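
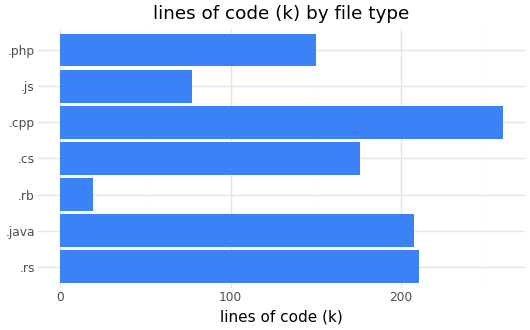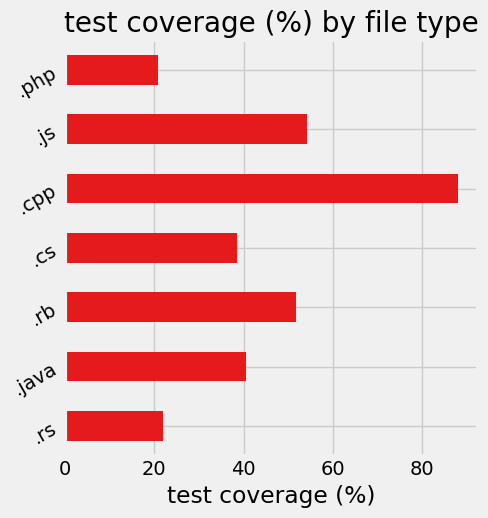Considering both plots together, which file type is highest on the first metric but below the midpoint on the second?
.rs

Chart 2 median test coverage (%) ≈ 40; below-median file types: .rs, .cs, .php. Among those, .rs has the highest lines of code (k) (≈ 200).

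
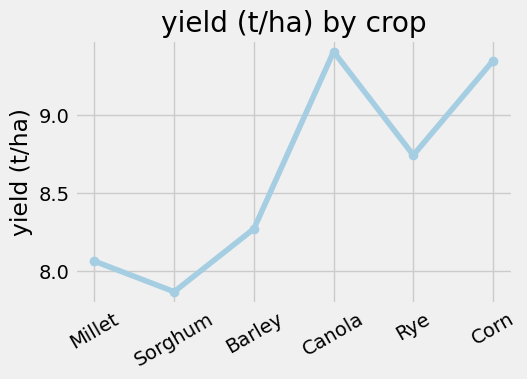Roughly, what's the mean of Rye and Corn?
(8.8 + 9.4) / 2 ≈ 9.1.

≈ 9.1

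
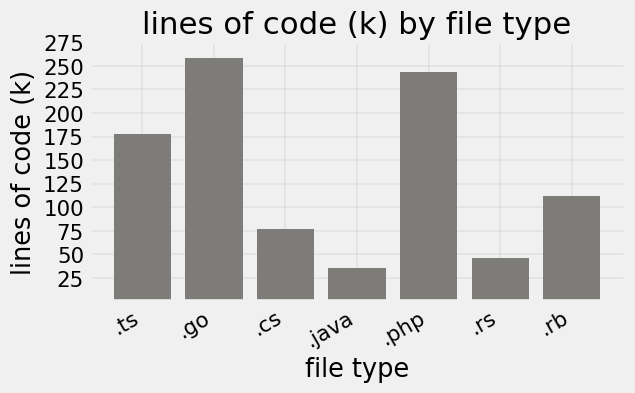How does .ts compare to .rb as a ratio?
≈ 1.75×

.ts ≈ 175, .rb ≈ 100; 175/100 ≈ 1.75.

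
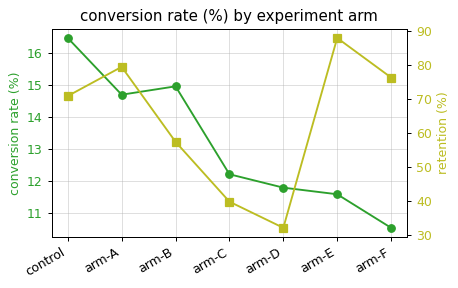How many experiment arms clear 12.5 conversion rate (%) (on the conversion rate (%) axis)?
3

Above 12.5: control, arm-A, arm-B.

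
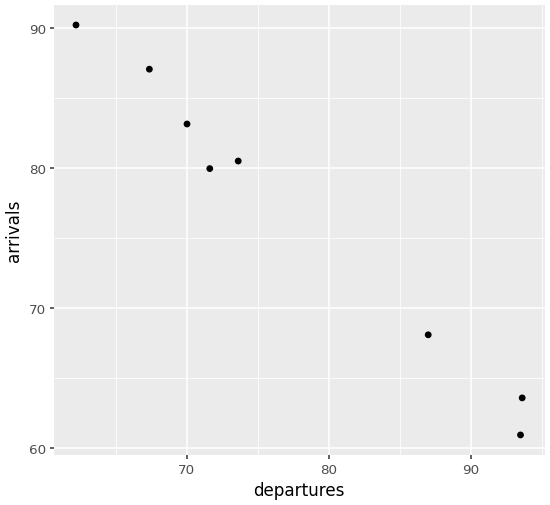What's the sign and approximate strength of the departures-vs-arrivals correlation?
negative, strong

Points are negatively correlated; strong (|r| ≈ 1.0).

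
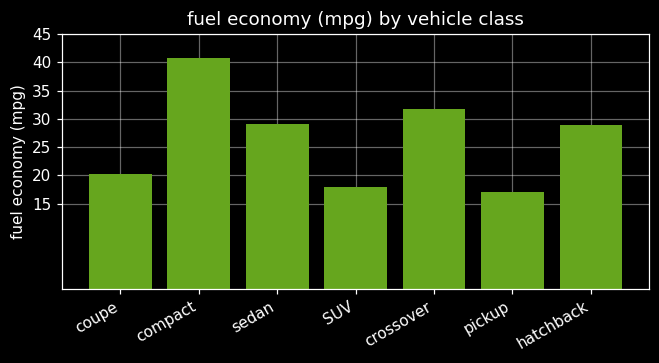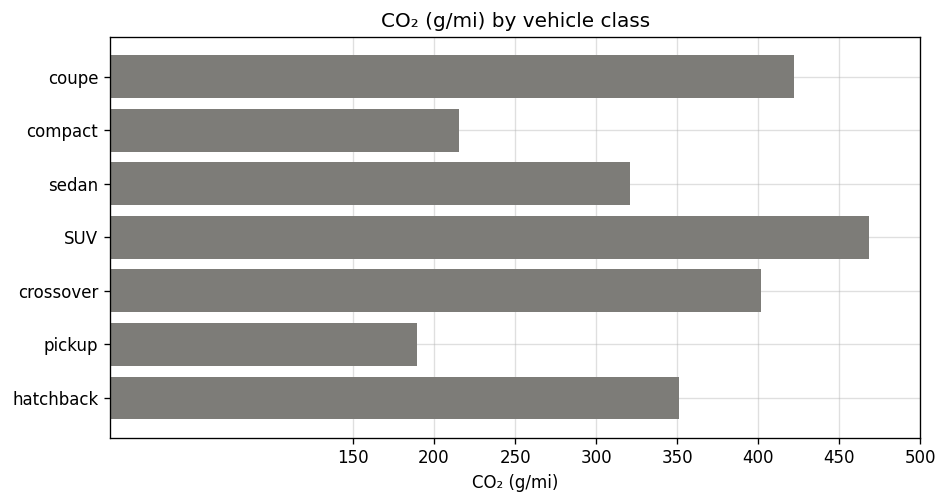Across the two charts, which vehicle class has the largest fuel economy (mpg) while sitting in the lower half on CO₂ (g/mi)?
compact

Chart 2 median CO₂ (g/mi) ≈ 350; below-median vehicle classes: compact, sedan, pickup. Among those, compact has the highest fuel economy (mpg) (≈ 40).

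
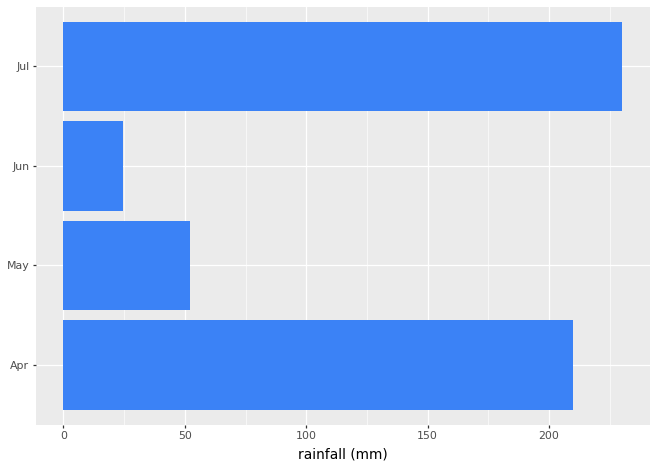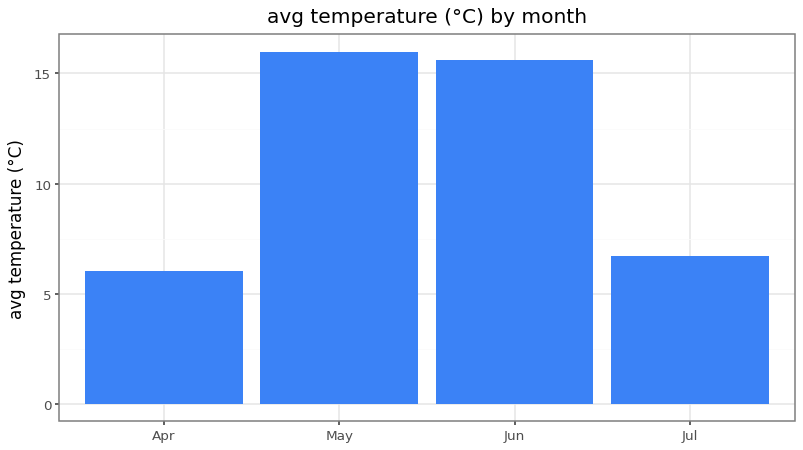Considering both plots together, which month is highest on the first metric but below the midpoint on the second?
Chart 2 median avg temperature (°C) ≈ 12; below-median months: Apr, Jul. Among those, Jul has the highest rainfall (mm) (≈ 225).

Jul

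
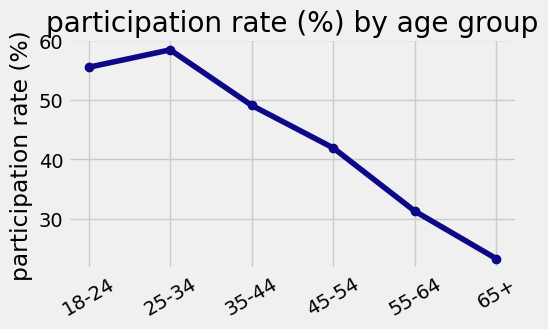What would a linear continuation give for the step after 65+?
≈ 17.5

Last three: 40, 30, 25 → slope ≈ -7.5/step → next ≈ 17.5.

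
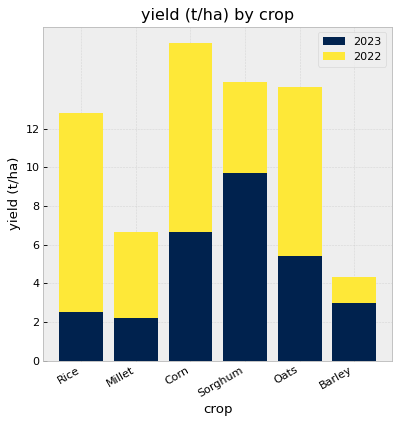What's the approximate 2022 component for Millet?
2022 top ≈ 6, bottom ≈ 2; segment ≈ 4.

≈ 4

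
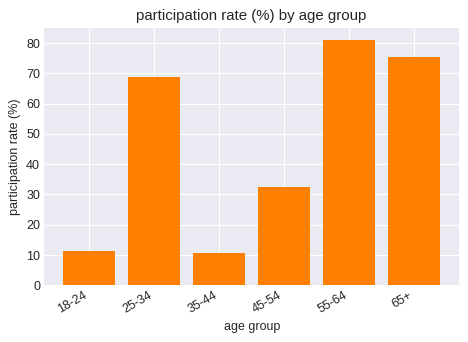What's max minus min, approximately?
Max 55-64 ≈ 80, min 35-44 ≈ 10; range ≈ 70.

≈ 70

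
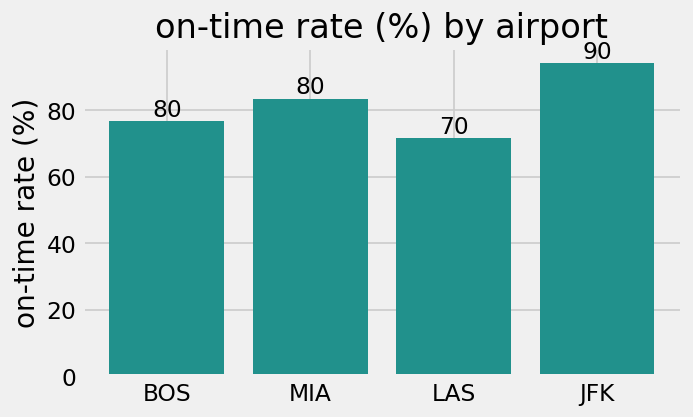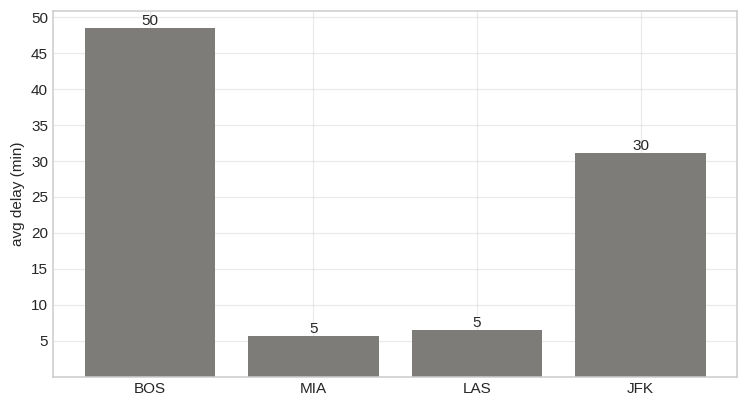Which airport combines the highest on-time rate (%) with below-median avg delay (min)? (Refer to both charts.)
MIA

Chart 2 median avg delay (min) ≈ 20; below-median airports: MIA, LAS. Among those, MIA has the highest on-time rate (%) (≈ 80).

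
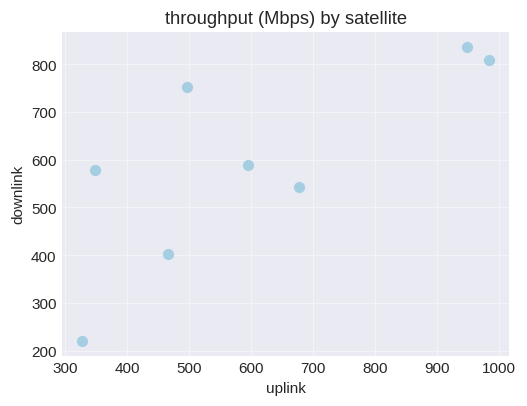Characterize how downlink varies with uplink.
Points are positively correlated; strong (|r| ≈ 0.8).

positive, strong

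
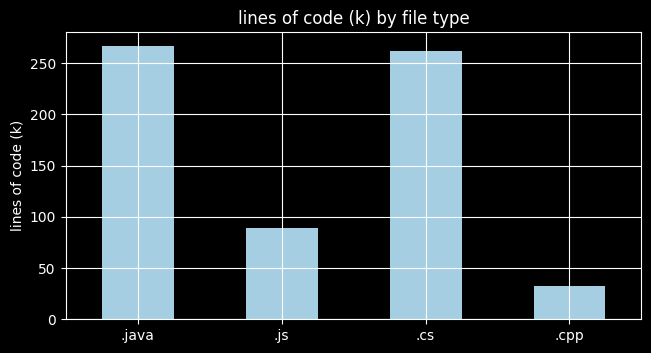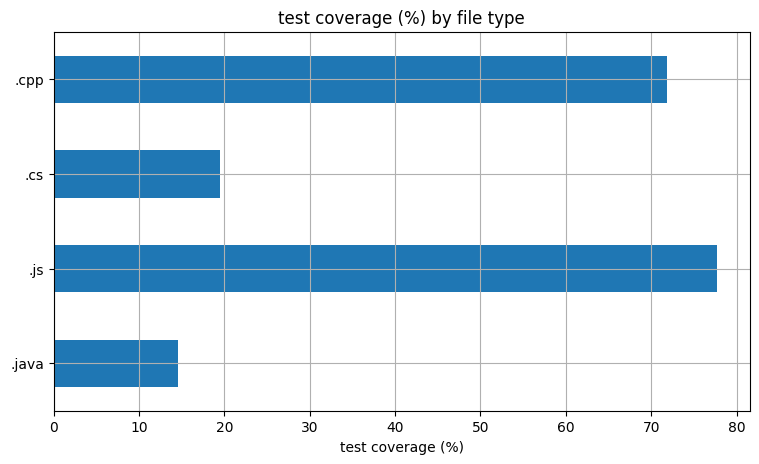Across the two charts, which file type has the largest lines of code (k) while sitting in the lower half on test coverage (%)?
Chart 2 median test coverage (%) ≈ 50; below-median file types: .java, .cs. Among those, .java has the highest lines of code (k) (≈ 275).

.java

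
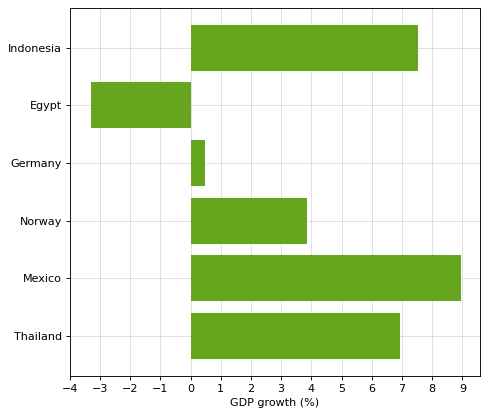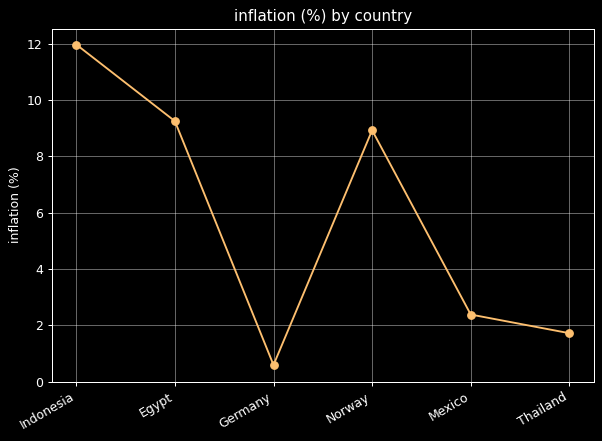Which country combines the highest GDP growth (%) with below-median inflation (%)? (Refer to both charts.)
Mexico

Chart 2 median inflation (%) ≈ 6; below-median countries: Germany, Mexico, Thailand. Among those, Mexico has the highest GDP growth (%) (≈ 9).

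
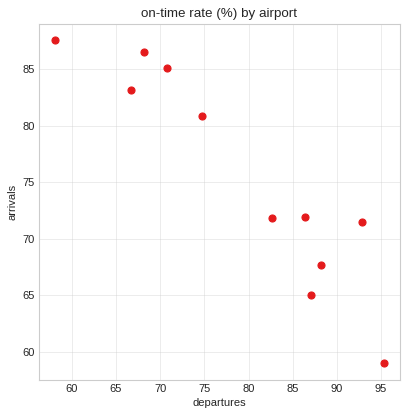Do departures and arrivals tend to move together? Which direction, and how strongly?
negative, strong

Points are negatively correlated; strong (|r| ≈ 0.9).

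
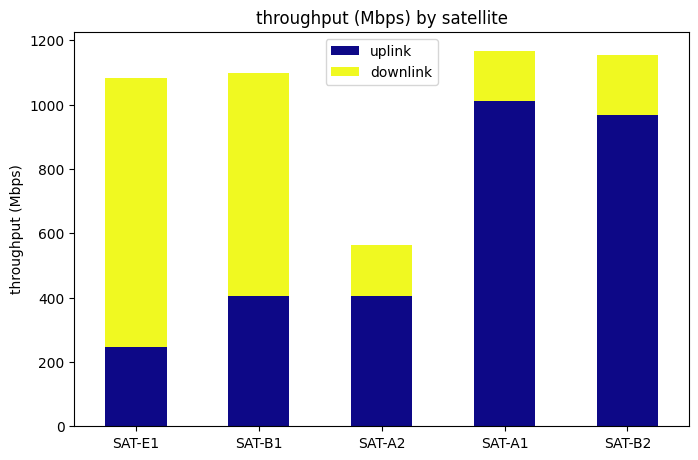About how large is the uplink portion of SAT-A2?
uplink top ≈ 400, bottom ≈ 0; segment ≈ 400.

≈ 400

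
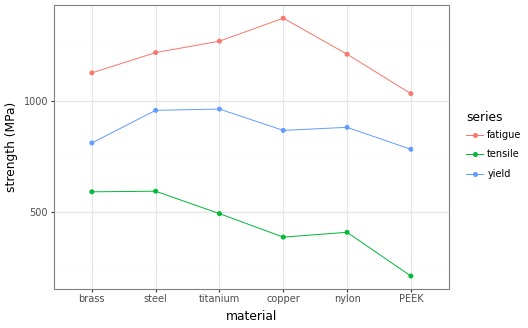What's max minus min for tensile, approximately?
Max steel ≈ 600, min PEEK ≈ 200; range ≈ 400.

≈ 400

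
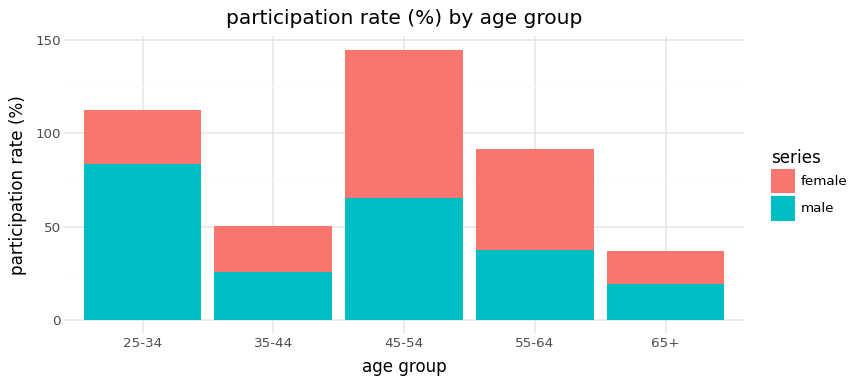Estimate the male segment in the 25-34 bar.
≈ 80

male top ≈ 80, bottom ≈ 0; segment ≈ 80.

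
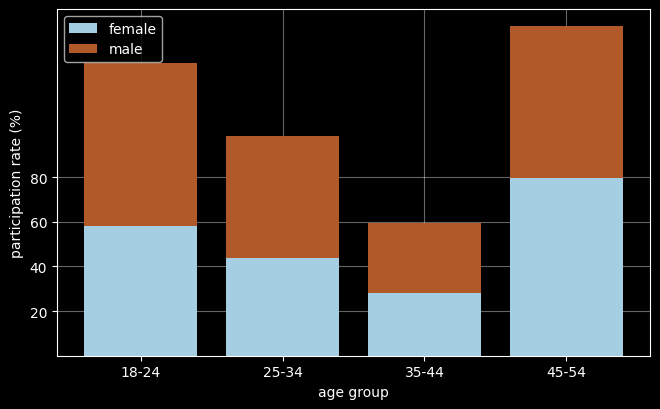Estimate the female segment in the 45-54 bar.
female top ≈ 80, bottom ≈ 0; segment ≈ 80.

≈ 80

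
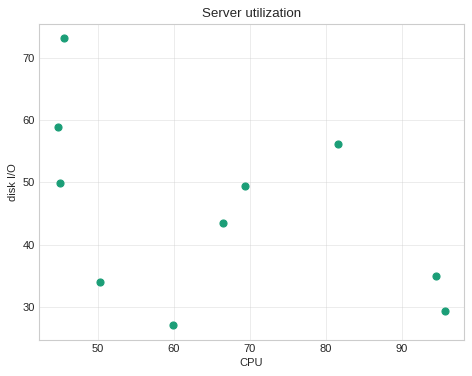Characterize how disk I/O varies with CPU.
Points are negatively correlated; moderate (|r| ≈ 0.5).

negative, moderate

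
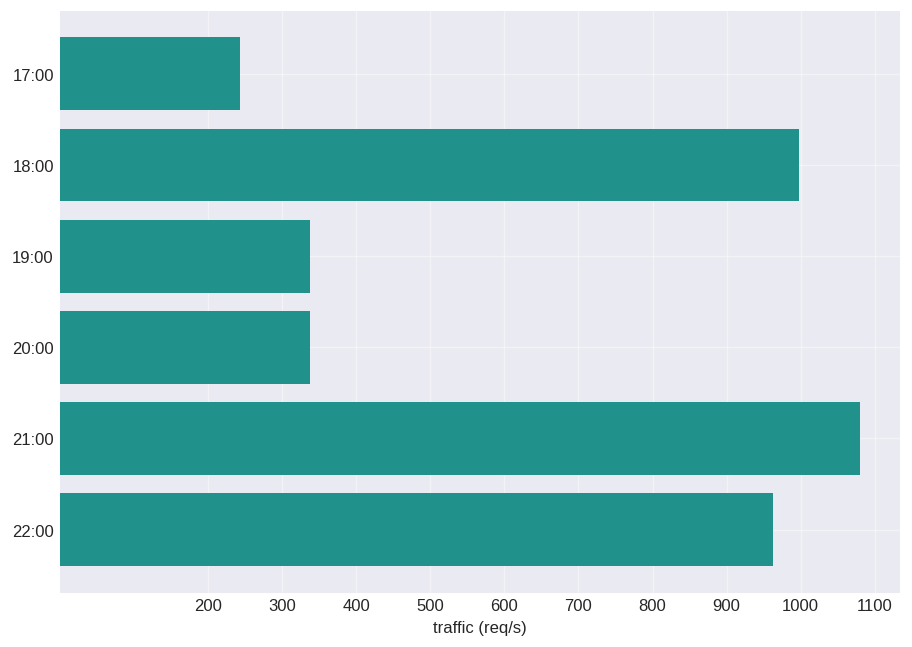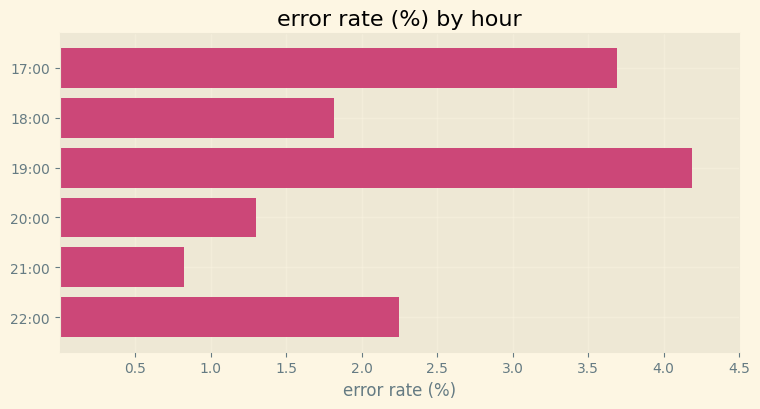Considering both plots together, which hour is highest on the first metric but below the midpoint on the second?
Chart 2 median error rate (%) ≈ 2; below-median hours: 18:00, 20:00, 21:00. Among those, 21:00 has the highest traffic (req/s) (≈ 1100).

21:00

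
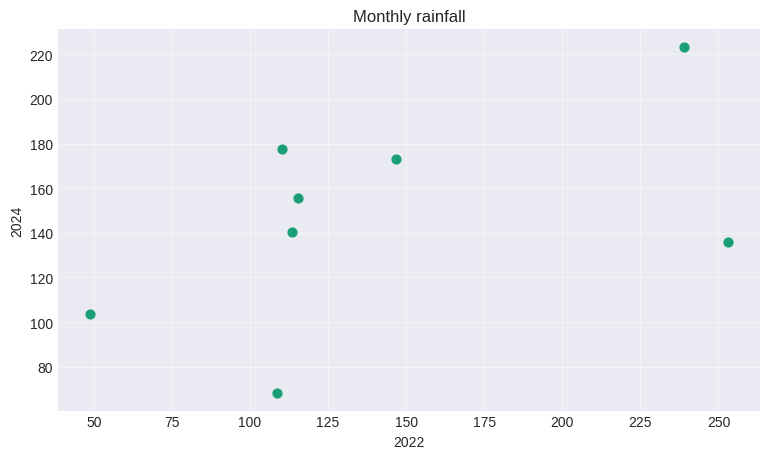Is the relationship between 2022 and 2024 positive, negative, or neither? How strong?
Points are positively correlated; moderate (|r| ≈ 0.5).

positive, moderate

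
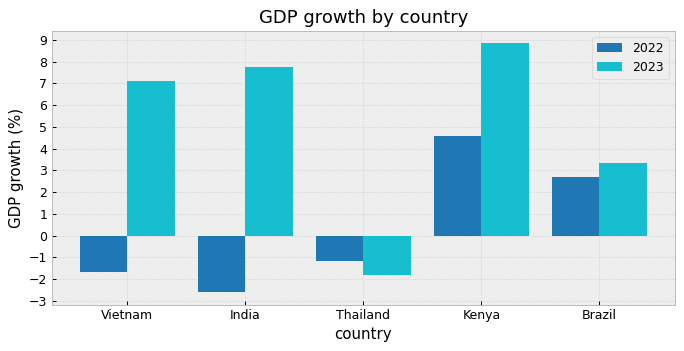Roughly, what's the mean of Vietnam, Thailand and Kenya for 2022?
≈ 1

(-2 + -1 + 5) / 3 ≈ 1.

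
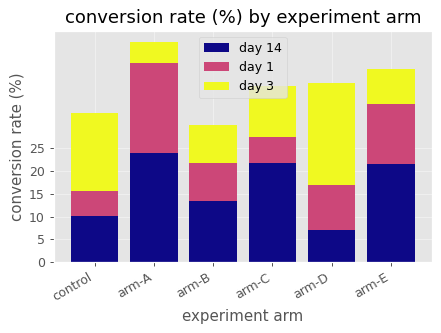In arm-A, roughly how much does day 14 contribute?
≈ 25

day 14 top ≈ 25, bottom ≈ 0; segment ≈ 25.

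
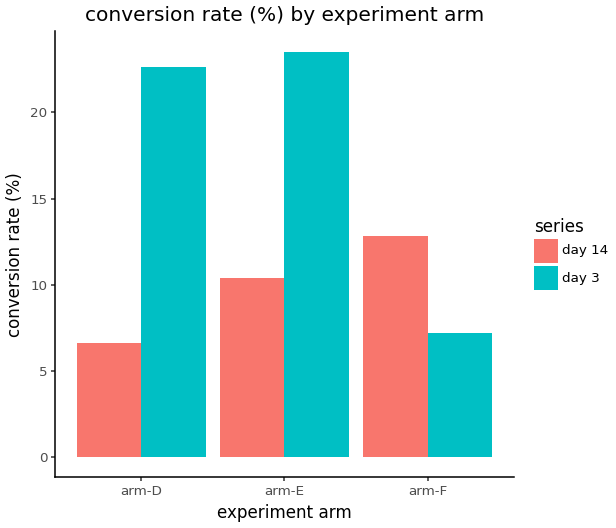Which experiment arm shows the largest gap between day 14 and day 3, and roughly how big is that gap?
arm-D: day 14 ≈ 6, day 3 ≈ 22 → gap ≈ 16. Next-largest (arm-E) is only ≈ 14.

arm-D, ≈ 16 %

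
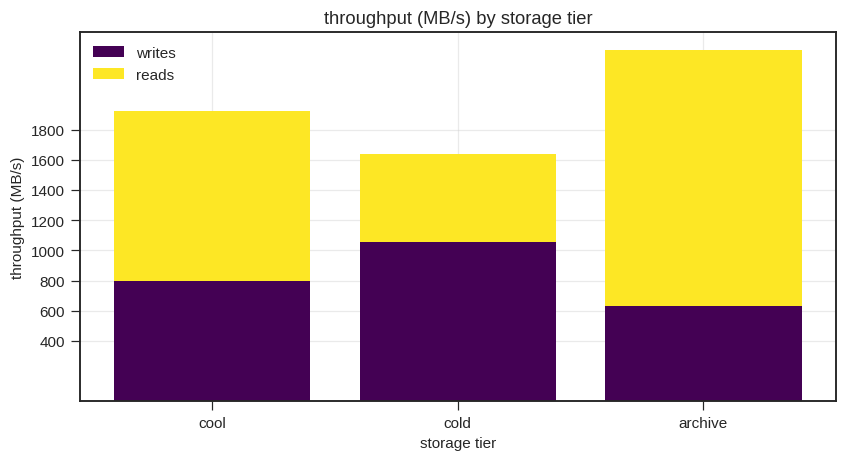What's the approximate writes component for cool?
writes top ≈ 800, bottom ≈ 0; segment ≈ 800.

≈ 800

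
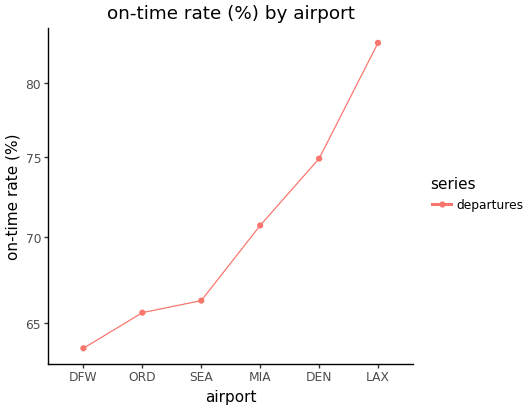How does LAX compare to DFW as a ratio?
≈ 1.28×

LAX ≈ 82, DFW ≈ 64; 82/64 ≈ 1.28.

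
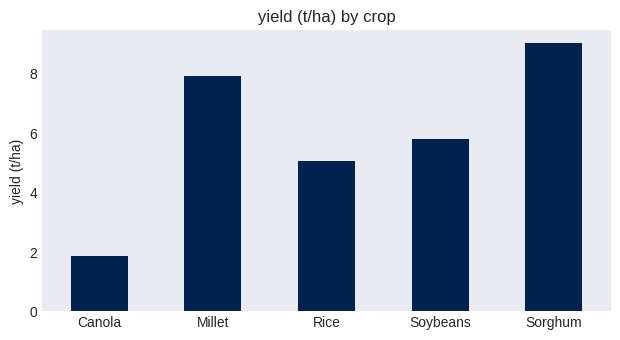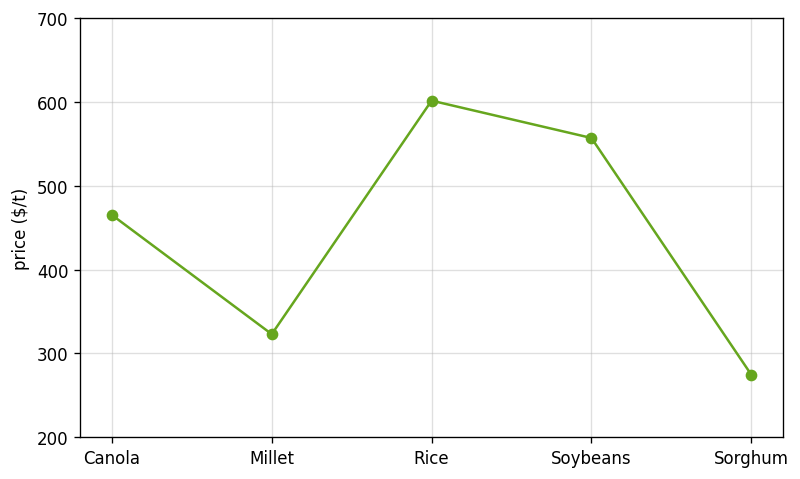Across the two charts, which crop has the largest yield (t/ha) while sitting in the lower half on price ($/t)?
Sorghum

Chart 2 median price ($/t) ≈ 500; below-median crops: Millet, Sorghum. Among those, Sorghum has the highest yield (t/ha) (≈ 9).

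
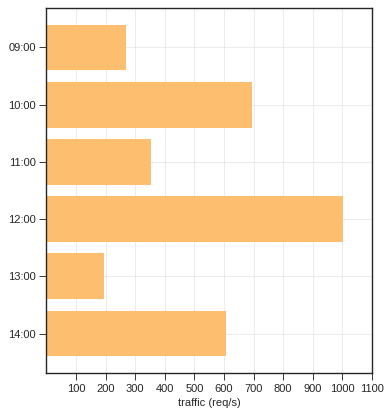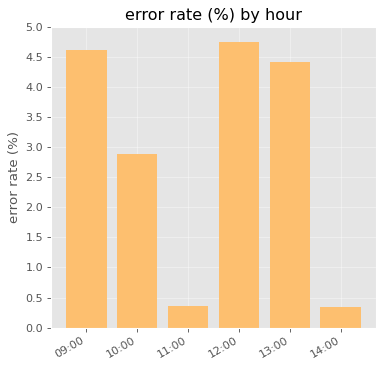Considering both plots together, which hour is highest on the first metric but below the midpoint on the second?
Chart 2 median error rate (%) ≈ 3.5; below-median hours: 10:00, 11:00, 14:00. Among those, 10:00 has the highest traffic (req/s) (≈ 700).

10:00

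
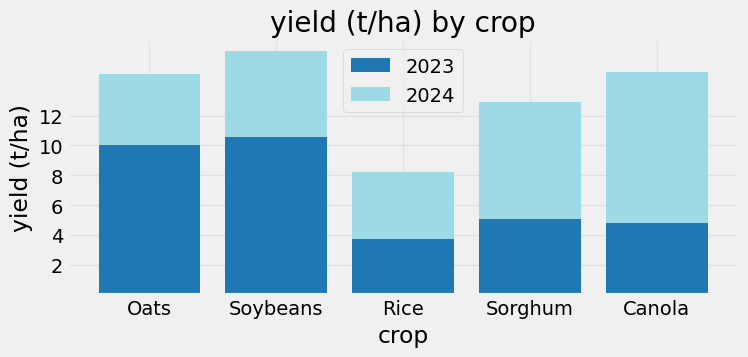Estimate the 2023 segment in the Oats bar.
2023 top ≈ 10, bottom ≈ 0; segment ≈ 10.

≈ 10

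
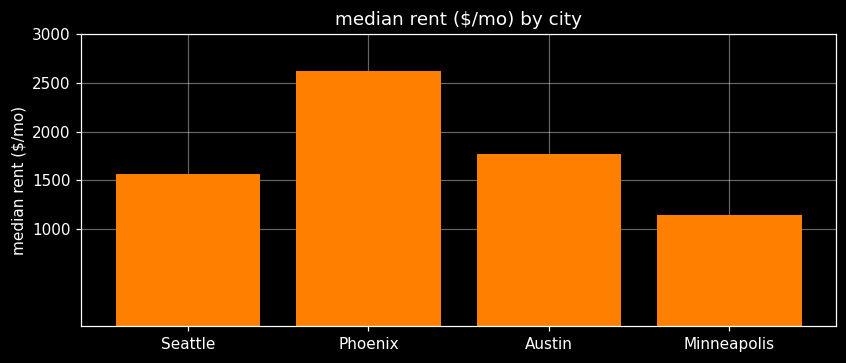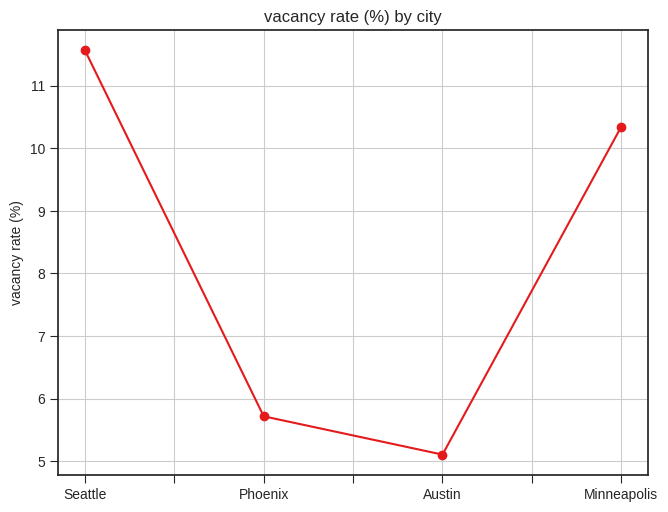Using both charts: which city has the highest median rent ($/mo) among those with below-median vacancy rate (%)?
Phoenix

Chart 2 median vacancy rate (%) ≈ 8; below-median cities: Phoenix, Austin. Among those, Phoenix has the highest median rent ($/mo) (≈ 2500).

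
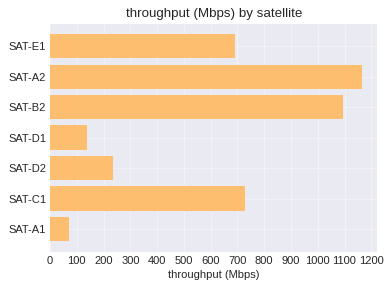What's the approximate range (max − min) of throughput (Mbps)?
Max SAT-A2 ≈ 1200, min SAT-A1 ≈ 100; range ≈ 1100.

≈ 1100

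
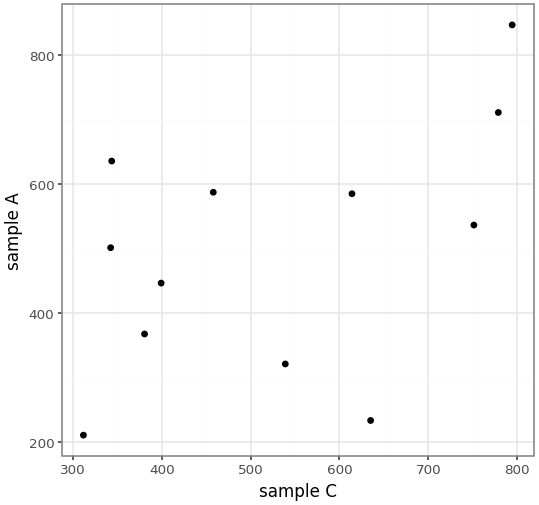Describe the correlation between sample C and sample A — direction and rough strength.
positive, moderate

Points are positively correlated; moderate (|r| ≈ 0.5).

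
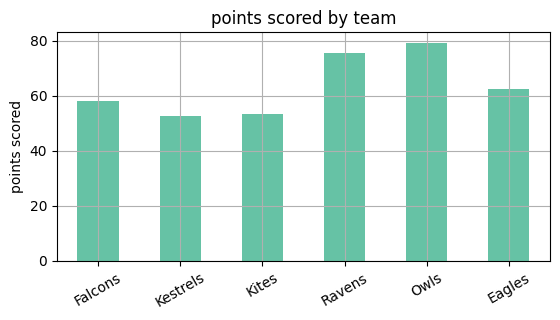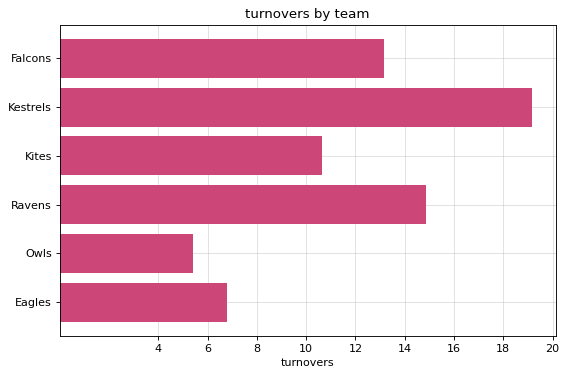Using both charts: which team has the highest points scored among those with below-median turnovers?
Owls

Chart 2 median turnovers ≈ 12; below-median teams: Kites, Owls, Eagles. Among those, Owls has the highest points scored (≈ 80).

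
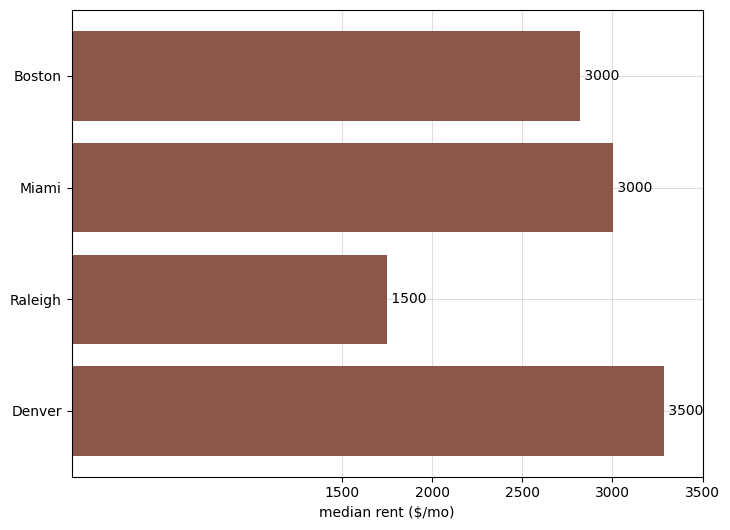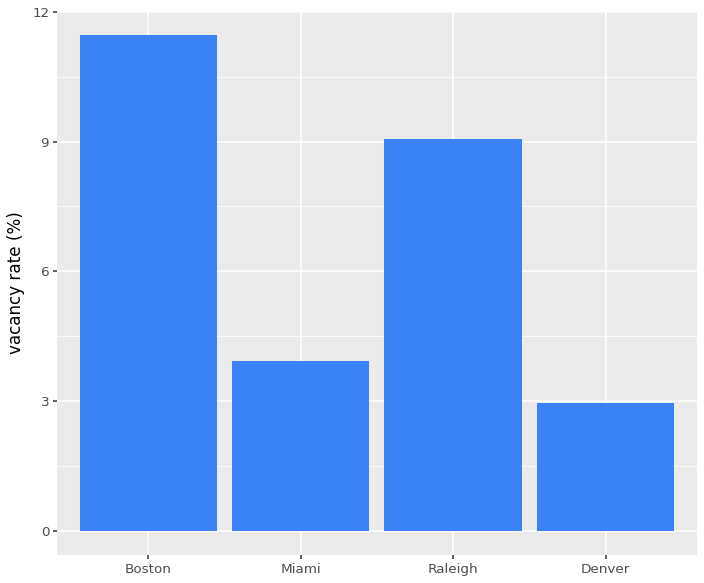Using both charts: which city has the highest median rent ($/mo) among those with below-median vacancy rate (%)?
Chart 2 median vacancy rate (%) ≈ 6; below-median cities: Miami, Denver. Among those, Denver has the highest median rent ($/mo) (≈ 3500).

Denver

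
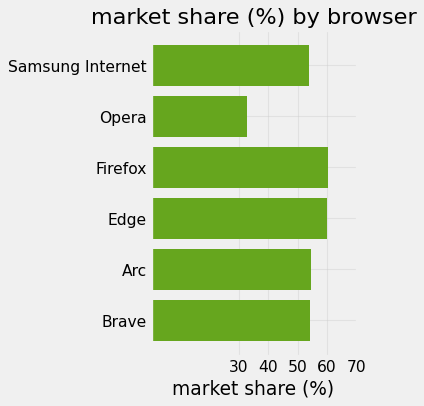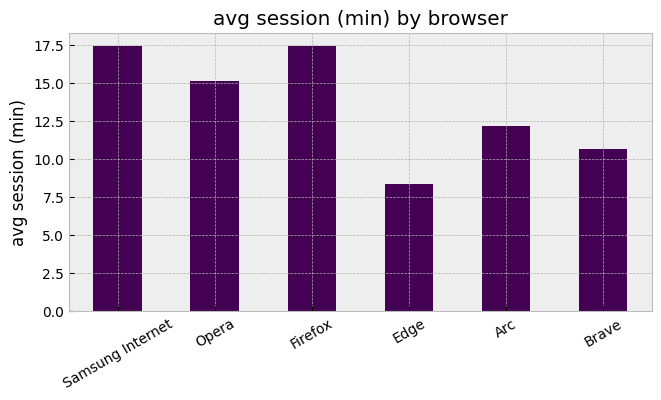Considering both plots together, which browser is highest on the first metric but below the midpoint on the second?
Edge

Chart 2 median avg session (min) ≈ 14; below-median browsers: Edge, Arc, Brave. Among those, Edge has the highest market share (%) (≈ 60).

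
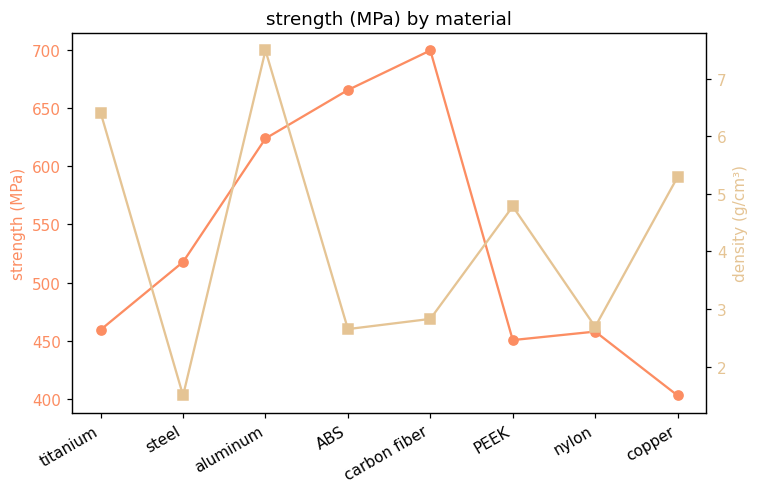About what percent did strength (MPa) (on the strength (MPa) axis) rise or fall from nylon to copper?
≈ -11.1%

nylon ≈ 450, copper ≈ 400; (400 − 450) / 450 ≈ -11.1%.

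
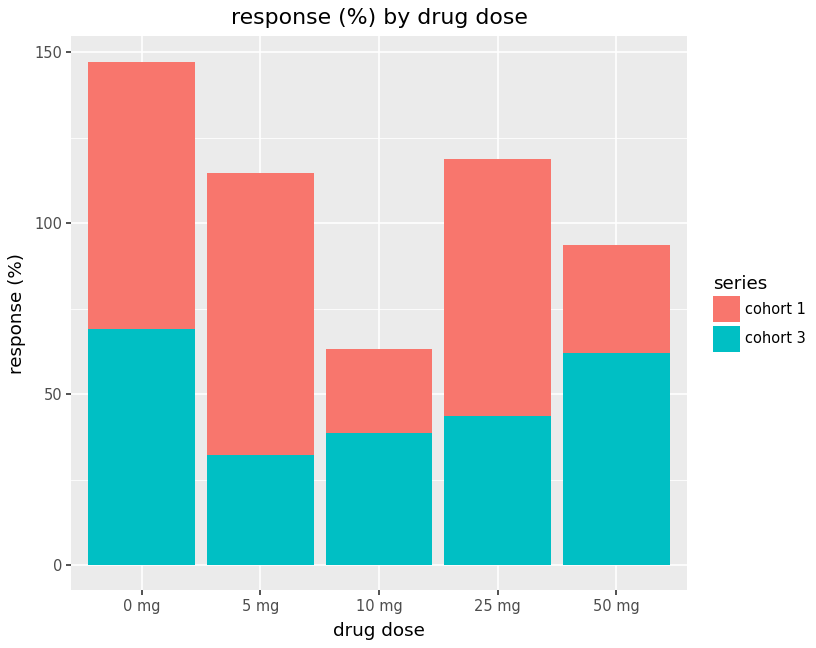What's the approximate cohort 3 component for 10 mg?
cohort 3 top ≈ 40, bottom ≈ 0; segment ≈ 40.

≈ 40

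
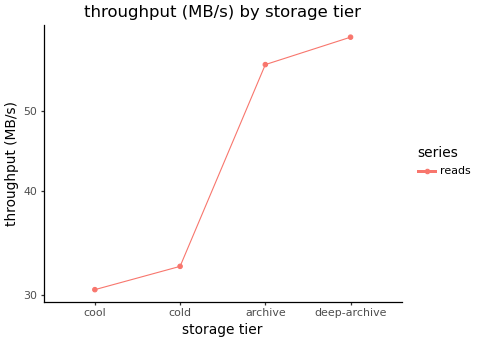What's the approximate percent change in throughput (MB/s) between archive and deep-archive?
archive ≈ 55, deep-archive ≈ 60; (60 − 55) / 55 ≈ +9.1%.

≈ +9.1%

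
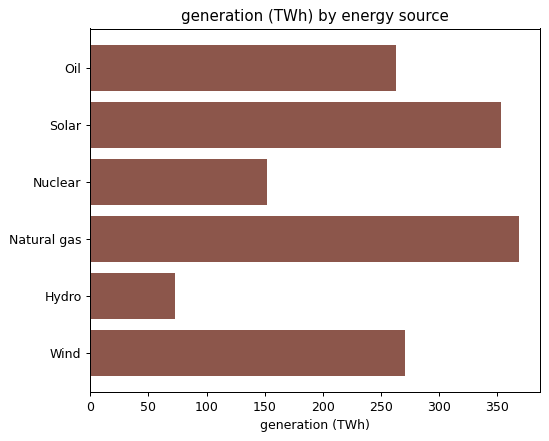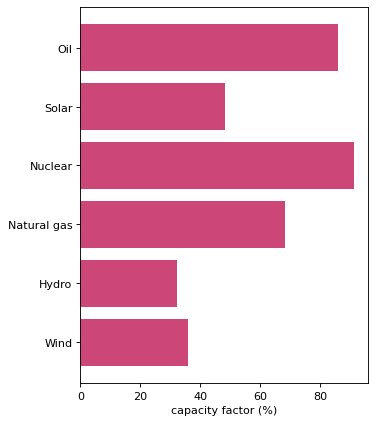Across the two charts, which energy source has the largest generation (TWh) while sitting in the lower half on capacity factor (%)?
Solar

Chart 2 median capacity factor (%) ≈ 60; below-median energy sources: Solar, Hydro, Wind. Among those, Solar has the highest generation (TWh) (≈ 350).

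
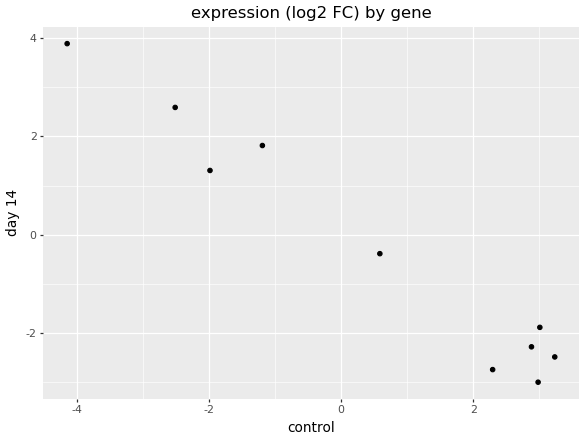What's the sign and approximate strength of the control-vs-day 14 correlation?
Points are negatively correlated; strong (|r| ≈ 1.0).

negative, strong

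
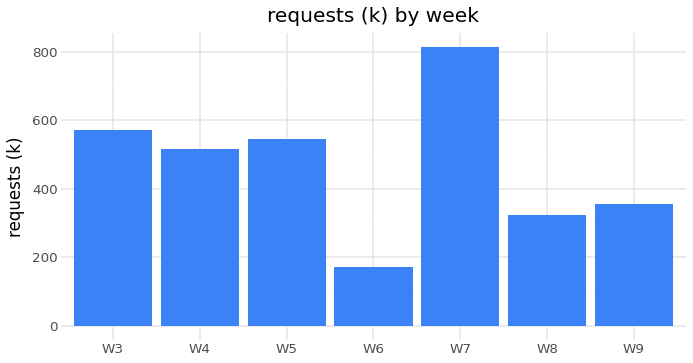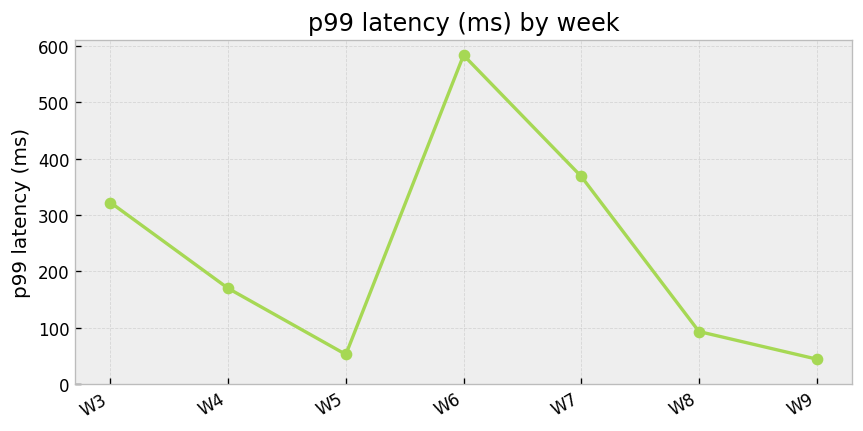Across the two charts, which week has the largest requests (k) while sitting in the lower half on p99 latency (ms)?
W5

Chart 2 median p99 latency (ms) ≈ 200; below-median weeks: W5, W8, W9. Among those, W5 has the highest requests (k) (≈ 500).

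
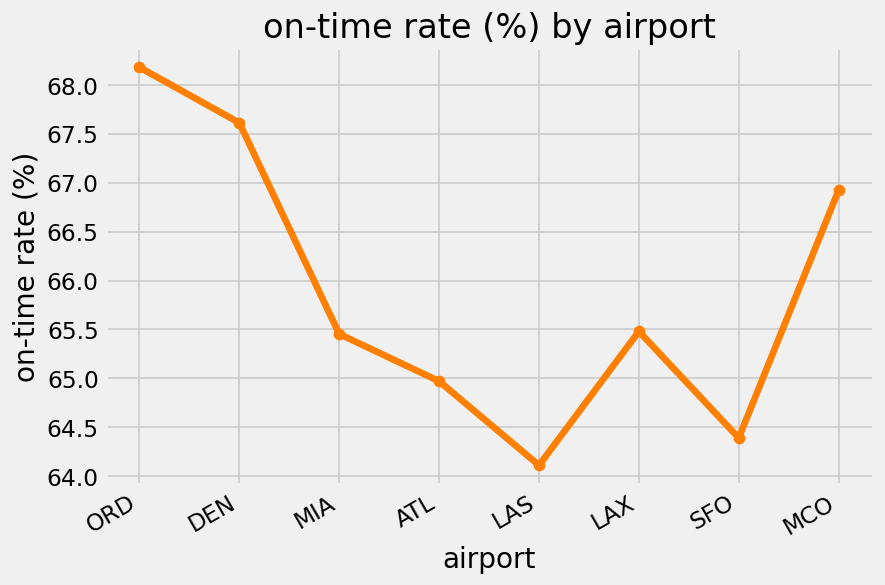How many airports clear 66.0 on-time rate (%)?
3

Above 66.0: ORD, DEN, MCO.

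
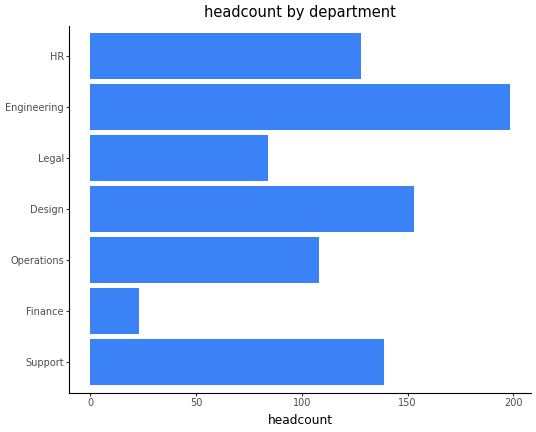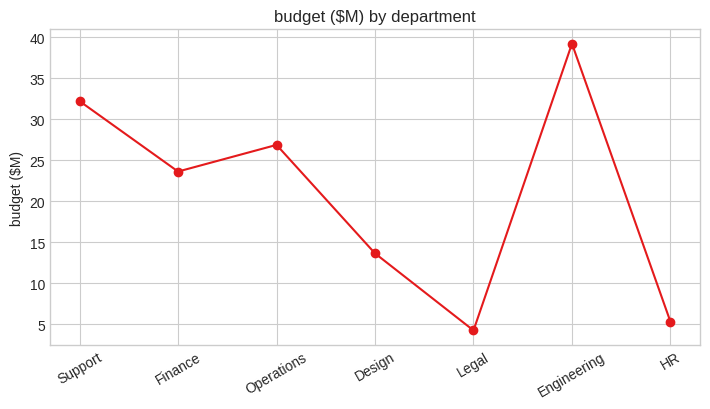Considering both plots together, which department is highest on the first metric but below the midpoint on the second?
Chart 2 median budget ($M) ≈ 25; below-median departments: Design, Legal, HR. Among those, Design has the highest headcount (≈ 160).

Design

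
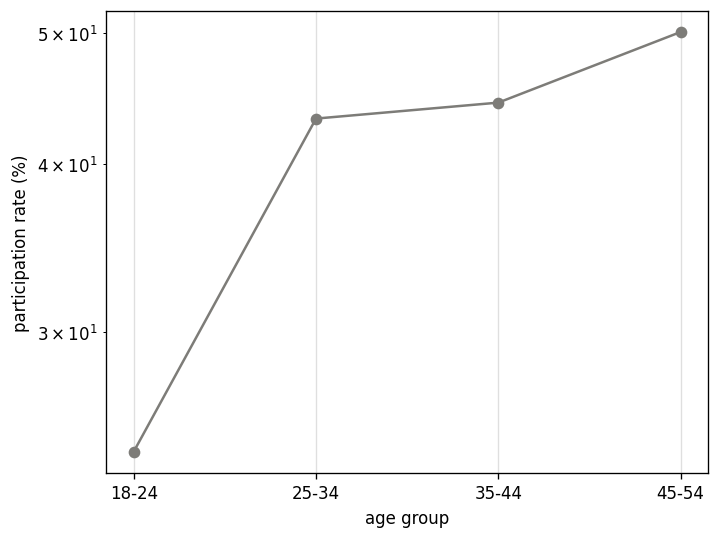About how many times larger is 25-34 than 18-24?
25-34 ≈ 45, 18-24 ≈ 25; 45/25 ≈ 1.8.

≈ 1.8×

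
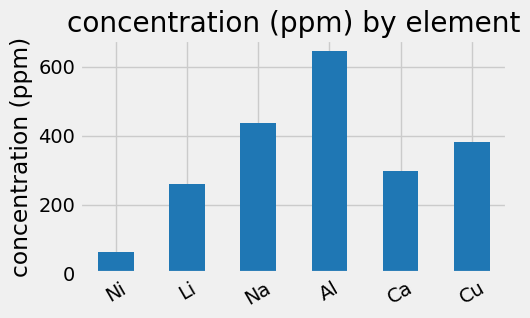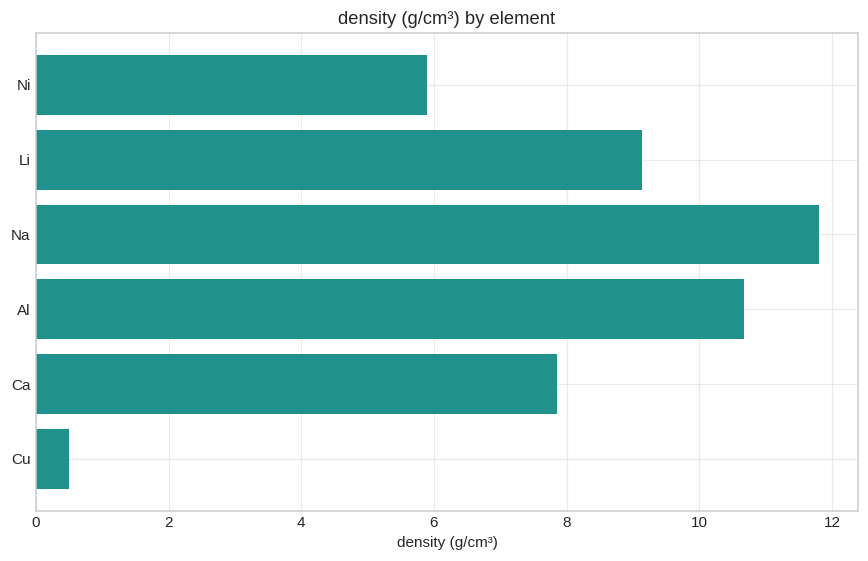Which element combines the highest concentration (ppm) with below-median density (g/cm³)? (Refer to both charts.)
Chart 2 median density (g/cm³) ≈ 8; below-median elements: Ni, Ca, Cu. Among those, Cu has the highest concentration (ppm) (≈ 400).

Cu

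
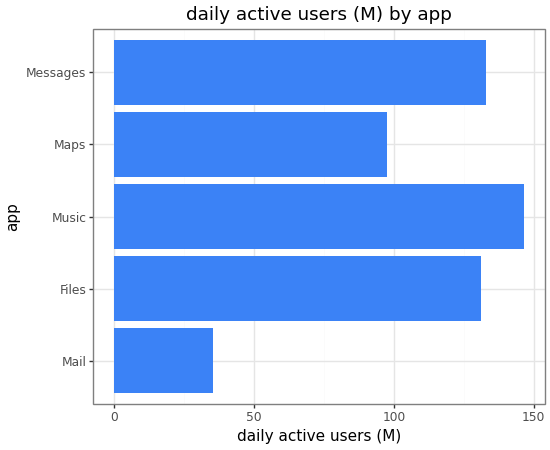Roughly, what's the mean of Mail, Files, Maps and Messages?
(40 + 140 + 100 + 140) / 4 ≈ 105.

≈ 105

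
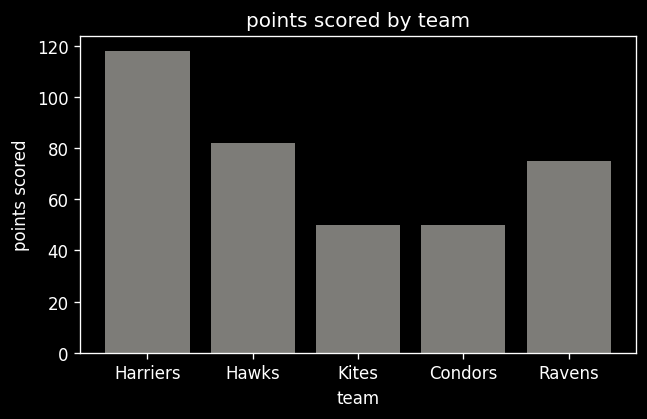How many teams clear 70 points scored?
3

Above 70: Harriers, Hawks, Ravens.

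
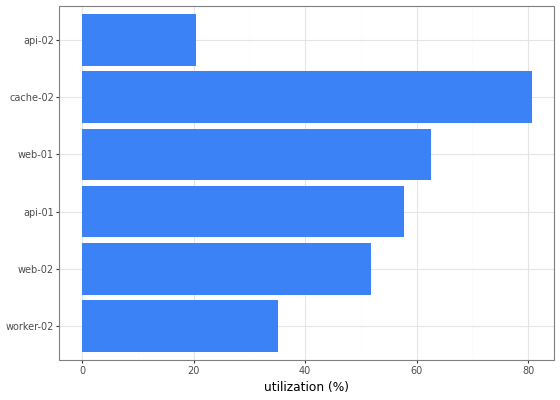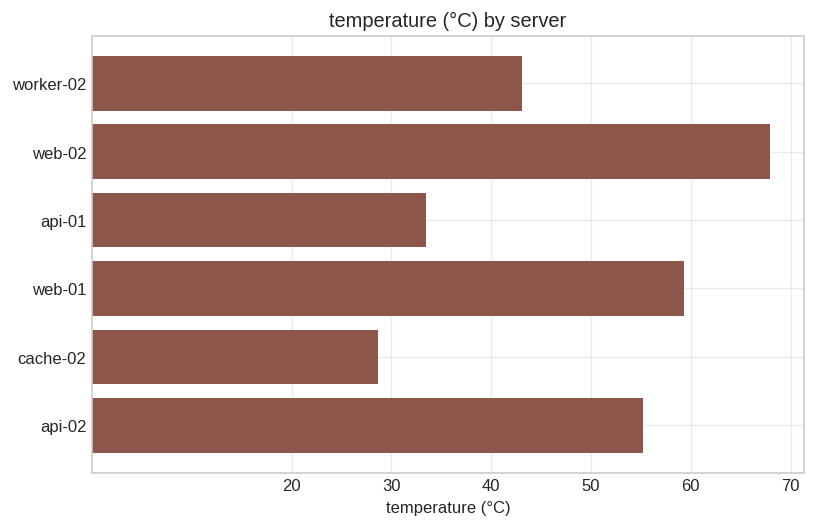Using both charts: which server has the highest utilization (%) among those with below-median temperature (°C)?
Chart 2 median temperature (°C) ≈ 50; below-median servers: worker-02, api-01, cache-02. Among those, cache-02 has the highest utilization (%) (≈ 80).

cache-02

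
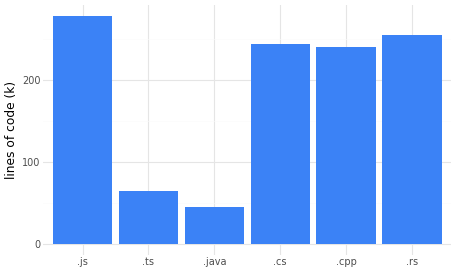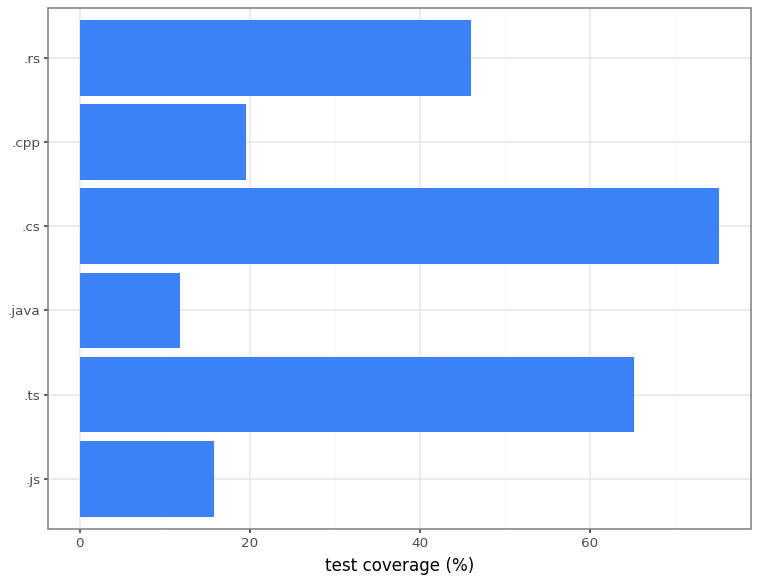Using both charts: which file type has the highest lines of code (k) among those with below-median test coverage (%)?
Chart 2 median test coverage (%) ≈ 30; below-median file types: .js, .java, .cpp. Among those, .js has the highest lines of code (k) (≈ 300).

.js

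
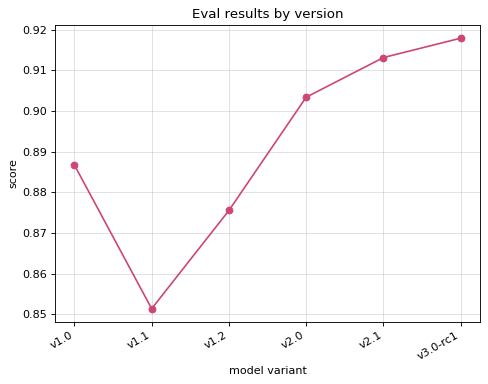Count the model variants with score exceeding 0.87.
Above 0.87: v1.0, v1.2, v2.0, v2.1, v3.0-rc1.

5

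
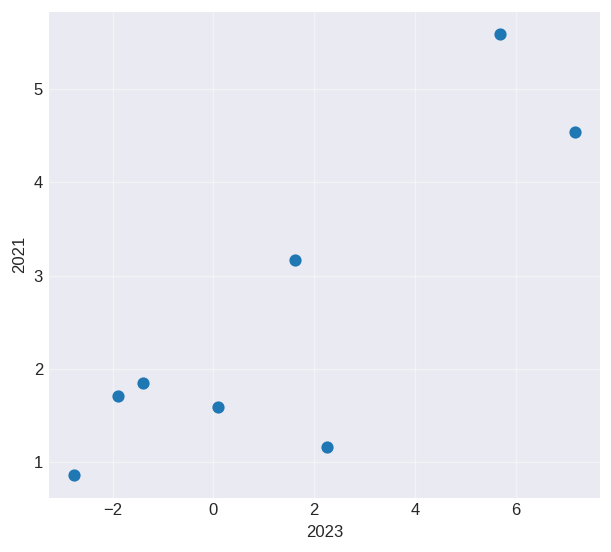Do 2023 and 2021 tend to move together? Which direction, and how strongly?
Points are positively correlated; strong (|r| ≈ 0.8).

positive, strong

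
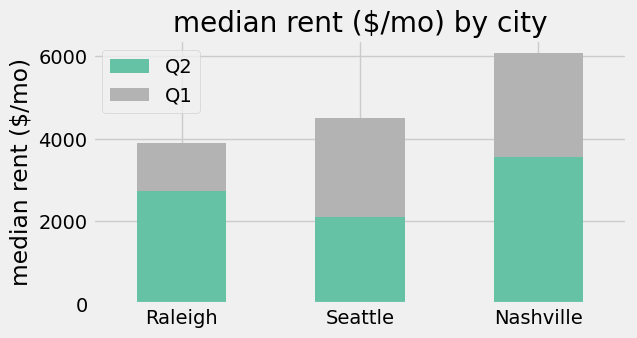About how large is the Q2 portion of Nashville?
≈ 4000

Q2 top ≈ 4000, bottom ≈ 0; segment ≈ 4000.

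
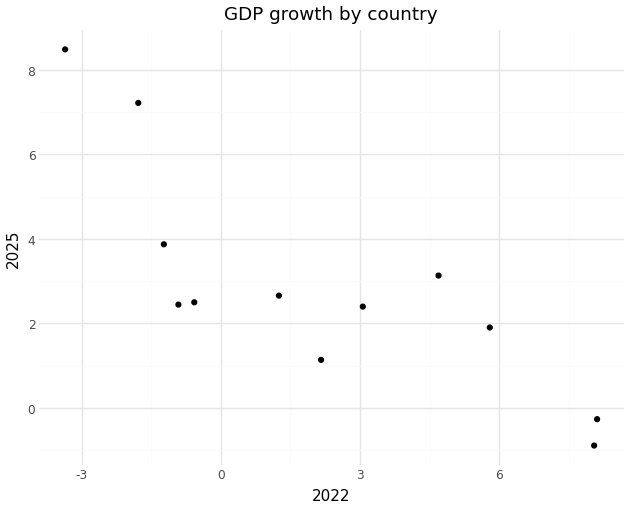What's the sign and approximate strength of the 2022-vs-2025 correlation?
Points are negatively correlated; strong (|r| ≈ 0.8).

negative, strong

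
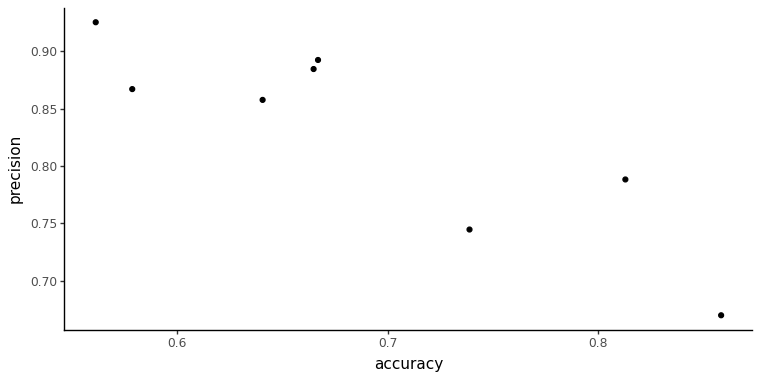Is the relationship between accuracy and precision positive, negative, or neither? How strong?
negative, strong

Points are negatively correlated; strong (|r| ≈ 0.9).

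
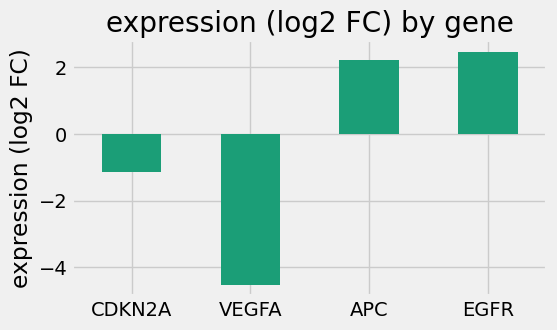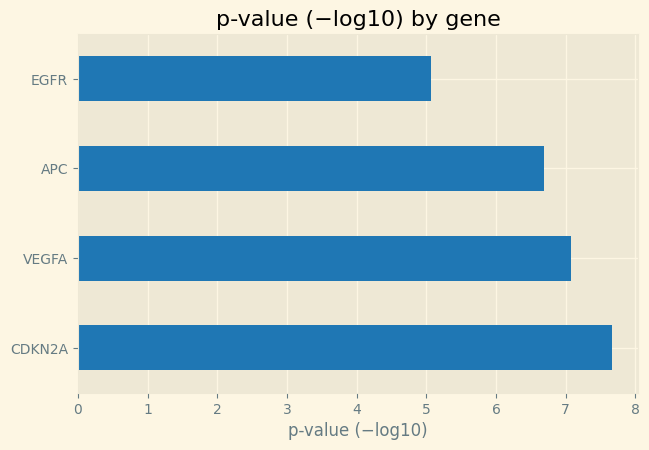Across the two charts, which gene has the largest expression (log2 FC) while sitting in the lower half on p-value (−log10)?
Chart 2 median p-value (−log10) ≈ 7; below-median genes: APC, EGFR. Among those, EGFR has the highest expression (log2 FC) (≈ 2.5).

EGFR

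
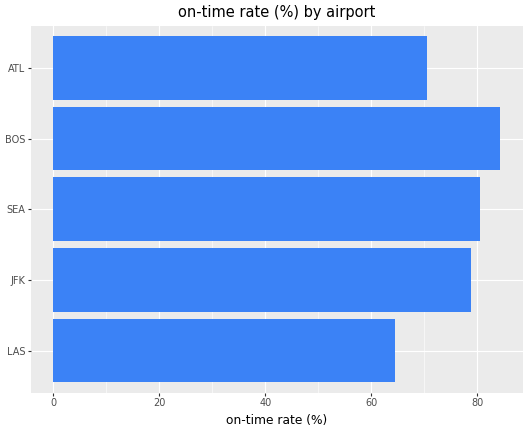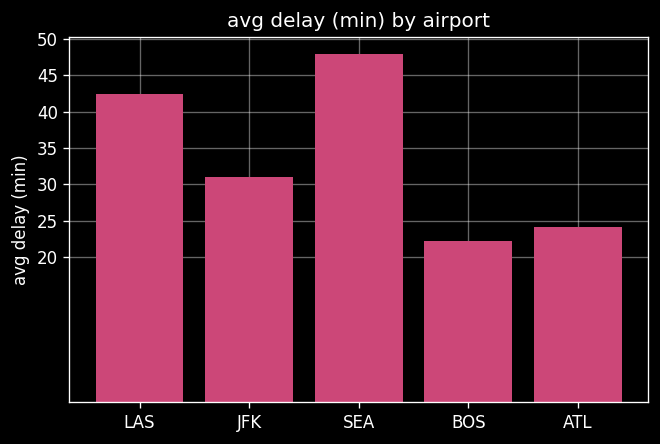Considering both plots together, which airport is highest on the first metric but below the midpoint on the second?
BOS

Chart 2 median avg delay (min) ≈ 30; below-median airports: BOS, ATL. Among those, BOS has the highest on-time rate (%) (≈ 80).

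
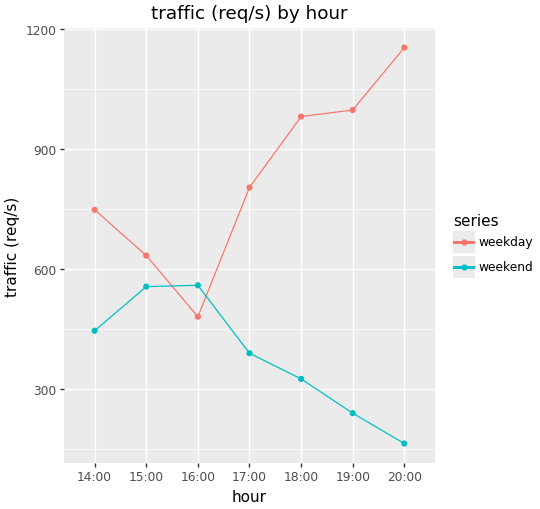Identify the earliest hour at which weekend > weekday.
16:00

15:00: weekend ≈ 600 vs weekday ≈ 600 (not yet); 16:00: weekend ≈ 600 vs weekday ≈ 500 (first crossover).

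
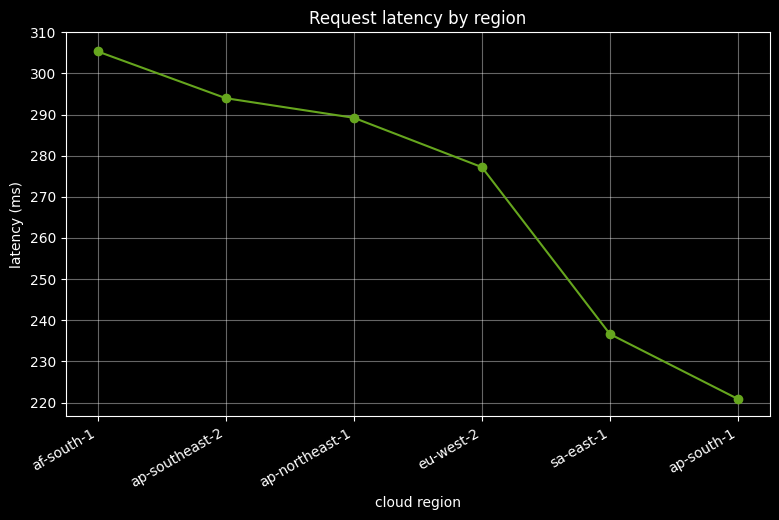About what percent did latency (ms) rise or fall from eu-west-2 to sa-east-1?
eu-west-2 ≈ 280, sa-east-1 ≈ 240; (240 − 280) / 280 ≈ -14.3%.

≈ -14.3%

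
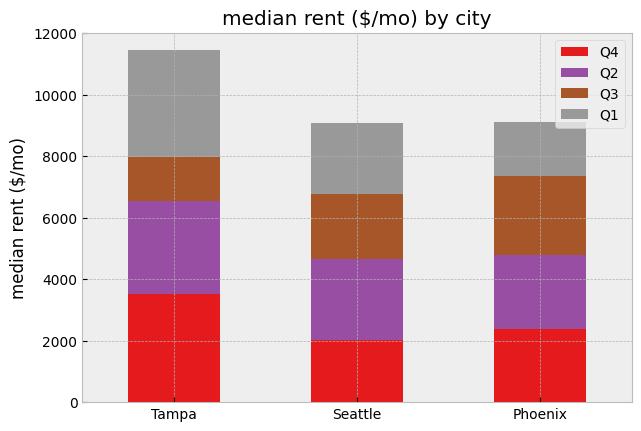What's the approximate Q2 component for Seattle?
≈ 3000

Q2 top ≈ 5000, bottom ≈ 2000; segment ≈ 3000.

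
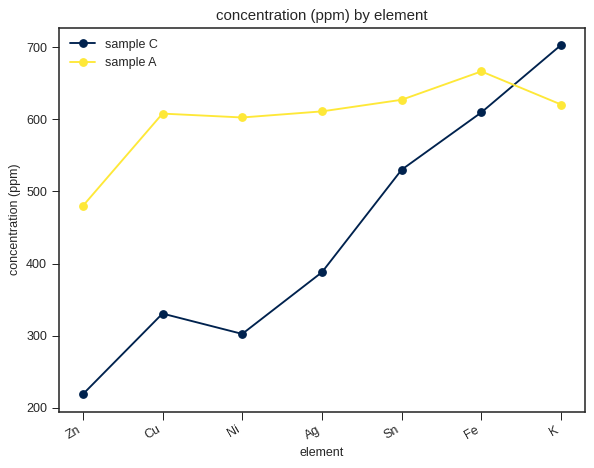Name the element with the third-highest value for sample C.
Sn

Top 4 for sample C: K ≈ 700, Fe ≈ 600, Sn ≈ 550, Ag ≈ 400.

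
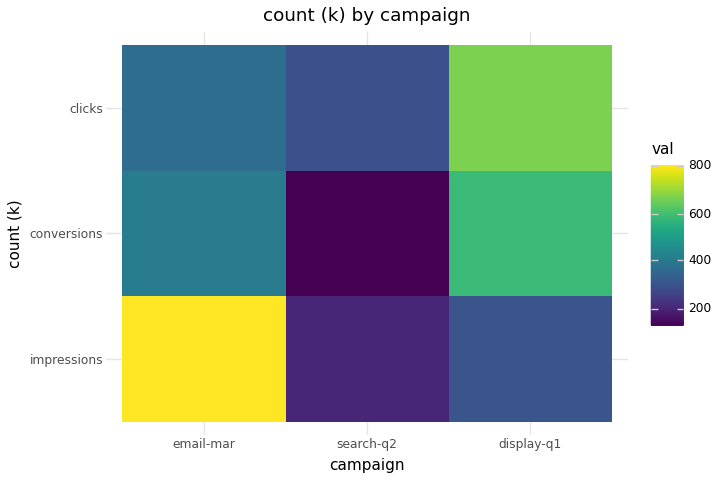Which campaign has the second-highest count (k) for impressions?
display-q1

Top 3 for impressions: email-mar ≈ 800, display-q1 ≈ 300, search-q2 ≈ 200.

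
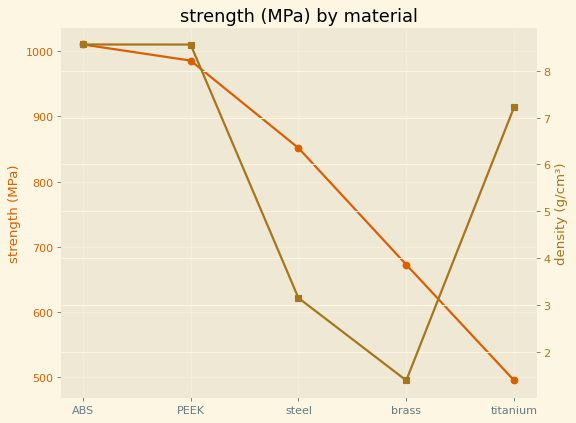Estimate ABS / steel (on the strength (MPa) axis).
ABS ≈ 1000, steel ≈ 850; 1000/850 ≈ 1.18.

≈ 1.18×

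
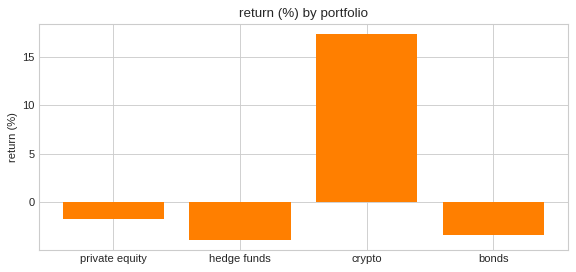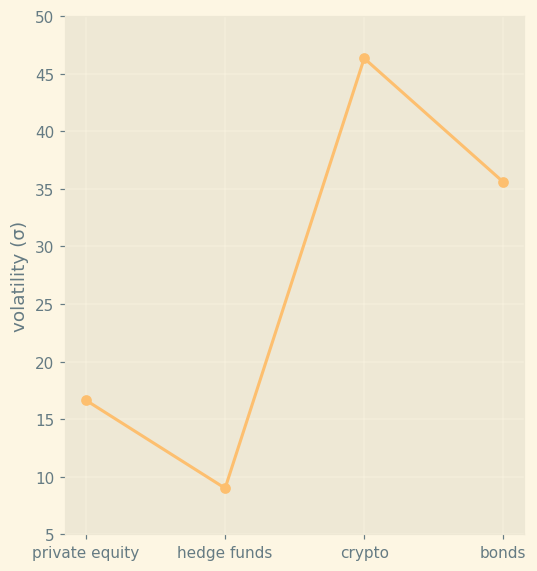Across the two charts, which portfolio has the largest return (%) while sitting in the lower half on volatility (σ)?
private equity

Chart 2 median volatility (σ) ≈ 25; below-median portfolios: private equity, hedge funds. Among those, private equity has the highest return (%) (≈ -2).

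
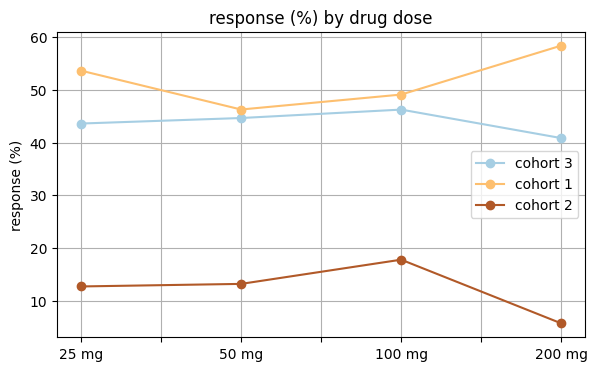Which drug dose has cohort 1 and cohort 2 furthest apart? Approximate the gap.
200 mg: cohort 1 ≈ 60, cohort 2 ≈ 5 → gap ≈ 55. Next-largest (25 mg) is only ≈ 40.

200 mg, ≈ 55 %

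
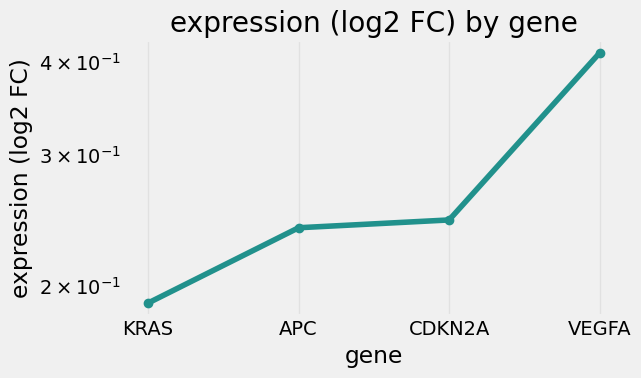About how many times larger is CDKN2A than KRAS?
CDKN2A ≈ 0.24, KRAS ≈ 0.18; 0.24/0.18 ≈ 1.33.

≈ 1.33×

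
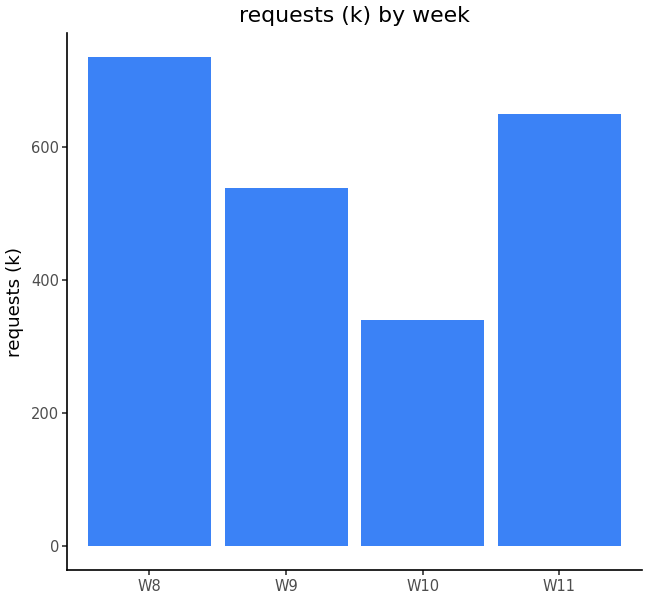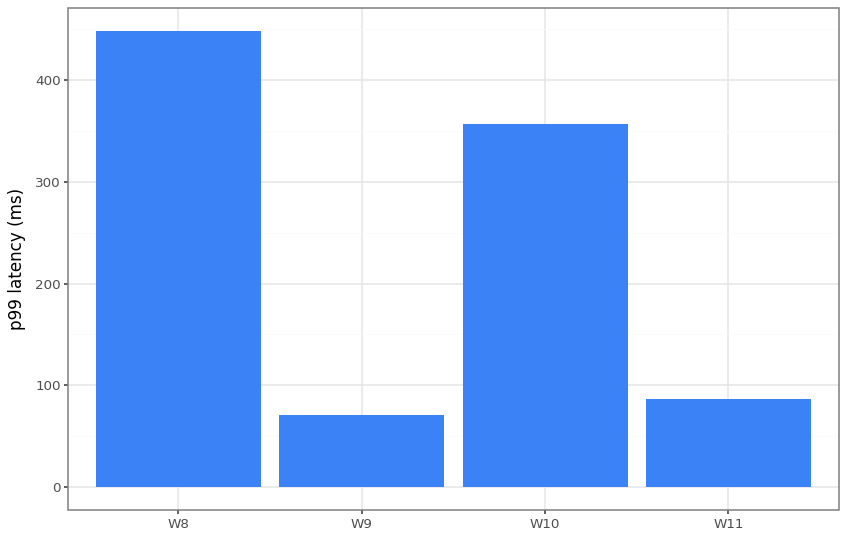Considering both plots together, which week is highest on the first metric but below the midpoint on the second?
W11

Chart 2 median p99 latency (ms) ≈ 200; below-median weeks: W9, W11. Among those, W11 has the highest requests (k) (≈ 600).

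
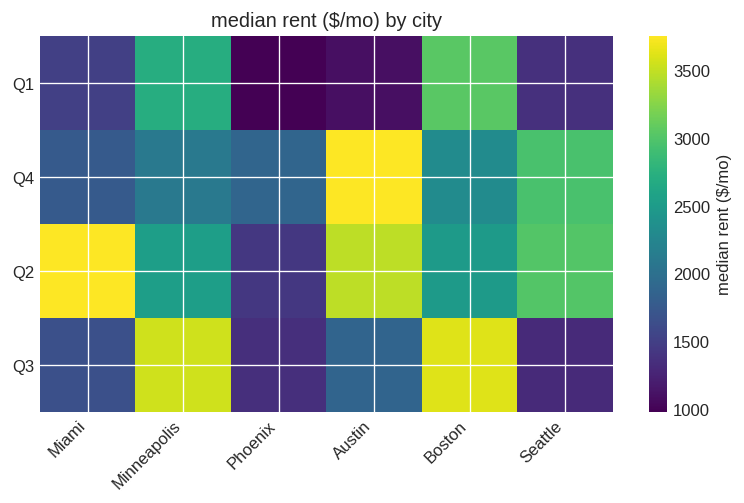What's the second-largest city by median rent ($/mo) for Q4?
Top 3 for Q4: Austin ≈ 3500, Seattle ≈ 3000, Boston ≈ 2500.

Seattle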